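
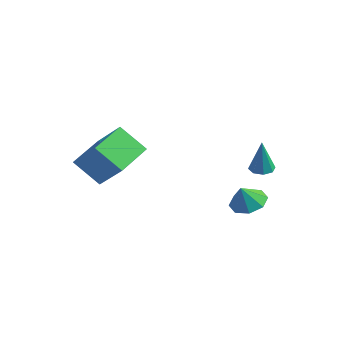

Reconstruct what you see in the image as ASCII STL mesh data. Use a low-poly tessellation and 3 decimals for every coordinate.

solid 
facet normal 0.106 0.374 -0.921
outer loop
vertex 3.775 -0.552 0.316
vertex 3.205 0.065 0.501
vertex 4.059 -0.014 0.567
endloop
endfacet
facet normal 0.648 -0.575 0.500
outer loop
vertex 3.775 -0.552 0.316
vertex 4.059 -0.014 0.567
vertex 3.095 -0.325 1.459
endloop
endfacet
facet normal 0.106 0.374 -0.922
outer loop
vertex 4.059 -0.014 0.567
vertex 3.205 0.065 0.501
vertex 3.843 0.57 0.779
endloop
endfacet
facet normal 0.681 -0.014 0.732
outer loop
vertex 4.059 -0.014 0.567
vertex 3.843 0.57 0.779
vertex 3.095 -0.325 1.459
endloop
endfacet
facet normal 0.105 0.375 -0.921
outer loop
vertex 3.843 0.57 0.779
vertex 3.205 0.065 0.501
vertex 3.253 0.858 0.829
endloop
endfacet
facet normal 0.279 0.422 0.863
outer loop
vertex 3.843 0.57 0.779
vertex 3.253 0.858 0.829
vertex 3.095 -0.325 1.459
endloop
endfacet
facet normal 0.106 0.375 -0.921
outer loop
vertex 3.253 0.858 0.829
vertex 3.205 0.065 0.501
vertex 2.635 0.681 0.686
endloop
endfacet
facet normal -0.326 0.478 0.816
outer loop
vertex 3.253 0.858 0.829
vertex 2.635 0.681 0.686
vertex 3.095 -0.325 1.459
endloop
endfacet
facet normal 0.105 0.374 -0.921
outer loop
vertex 2.635 0.681 0.686
vertex 3.205 0.065 0.501
vertex 2.351 0.143 0.435
endloop
endfacet
facet normal -0.776 0.121 0.619
outer loop
vertex 2.635 0.681 0.686
vertex 2.351 0.143 0.435
vertex 3.095 -0.325 1.459
endloop
endfacet
facet normal 0.105 0.375 -0.921
outer loop
vertex 2.351 0.143 0.435
vertex 3.205 0.065 0.501
vertex 2.567 -0.441 0.222
endloop
endfacet
facet normal -0.810 -0.441 0.387
outer loop
vertex 2.351 0.143 0.435
vertex 2.567 -0.441 0.222
vertex 3.095 -0.325 1.459
endloop
endfacet
facet normal 0.106 0.374 -0.921
outer loop
vertex 2.567 -0.441 0.222
vertex 3.205 0.065 0.501
vertex 3.157 -0.729 0.173
endloop
endfacet
facet normal -0.407 -0.877 0.256
outer loop
vertex 2.567 -0.441 0.222
vertex 3.157 -0.729 0.173
vertex 3.095 -0.325 1.459
endloop
endfacet
facet normal 0.106 0.374 -0.921
outer loop
vertex 3.157 -0.729 0.173
vertex 3.205 0.065 0.501
vertex 3.775 -0.552 0.316
endloop
endfacet
facet normal 0.197 -0.933 0.302
outer loop
vertex 3.157 -0.729 0.173
vertex 3.775 -0.552 0.316
vertex 3.095 -0.325 1.459
endloop
endfacet
facet normal -0.707 -0.249 0.662
outer loop
vertex -1.269 -4.421 3.96
vertex -1.575 -2.61 4.314
vertex -2.624 -4.37 2.531
endloop
endfacet
facet normal 0.163 -0.968 -0.189
outer loop
vertex -1.485 -3.97 1.466
vertex -1.269 -4.421 3.96
vertex -2.624 -4.37 2.531
endloop
endfacet
facet normal -0.707 -0.249 0.662
outer loop
vertex -2.624 -4.37 2.531
vertex -1.575 -2.61 4.314
vertex -2.93 -2.56 2.885
endloop
endfacet
facet normal -0.688 0.026 -0.726
outer loop
vertex -2.93 -2.56 2.885
vertex -1.485 -3.97 1.466
vertex -2.624 -4.37 2.531
endloop
endfacet
facet normal 0.688 -0.026 0.726
outer loop
vertex -1.269 -4.421 3.96
vertex -0.436 -2.21 3.249
vertex -1.575 -2.61 4.314
endloop
endfacet
facet normal 0.164 -0.968 -0.189
outer loop
vertex -0.13 -4.02 2.895
vertex -1.269 -4.421 3.96
vertex -1.485 -3.97 1.466
endloop
endfacet
facet normal 0.688 -0.026 0.726
outer loop
vertex -0.13 -4.02 2.895
vertex -0.436 -2.21 3.249
vertex -1.269 -4.421 3.96
endloop
endfacet
facet normal -0.163 0.968 0.189
outer loop
vertex -1.575 -2.61 4.314
vertex -0.436 -2.21 3.249
vertex -2.93 -2.56 2.885
endloop
endfacet
facet normal -0.688 0.026 -0.726
outer loop
vertex -1.791 -2.159 1.82
vertex -1.485 -3.97 1.466
vertex -2.93 -2.56 2.885
endloop
endfacet
facet normal -0.164 0.968 0.190
outer loop
vertex -2.93 -2.56 2.885
vertex -0.436 -2.21 3.249
vertex -1.791 -2.159 1.82
endloop
endfacet
facet normal 0.707 0.249 -0.662
outer loop
vertex -1.791 -2.159 1.82
vertex -0.13 -4.02 2.895
vertex -1.485 -3.97 1.466
endloop
endfacet
facet normal 0.707 0.249 -0.662
outer loop
vertex -0.436 -2.21 3.249
vertex -0.13 -4.02 2.895
vertex -1.791 -2.159 1.82
endloop
endfacet
facet normal -0.051 0.080 -0.996
outer loop
vertex 3.64 1.259 2.222
vertex 3.248 0.847 2.209
vertex 3.234 1.414 2.255
endloop
endfacet
facet normal 0.358 0.863 0.357
outer loop
vertex 3.64 1.259 2.222
vertex 3.234 1.414 2.255
vertex 3.332 0.713 3.851
endloop
endfacet
facet normal -0.053 0.079 -0.995
outer loop
vertex 3.234 1.414 2.255
vertex 3.248 0.847 2.209
vertex 2.836 1.237 2.262
endloop
endfacet
facet normal -0.368 0.843 0.393
outer loop
vertex 3.234 1.414 2.255
vertex 2.836 1.237 2.262
vertex 3.332 0.713 3.851
endloop
endfacet
facet normal -0.051 0.081 -0.995
outer loop
vertex 2.836 1.237 2.262
vertex 3.248 0.847 2.209
vertex 2.678 0.831 2.237
endloop
endfacet
facet normal -0.871 0.316 0.376
outer loop
vertex 2.836 1.237 2.262
vertex 2.678 0.831 2.237
vertex 3.332 0.713 3.851
endloop
endfacet
facet normal -0.051 0.080 -0.995
outer loop
vertex 2.678 0.831 2.237
vertex 3.248 0.847 2.209
vertex 2.855 0.434 2.196
endloop
endfacet
facet normal -0.854 -0.413 0.316
outer loop
vertex 2.678 0.831 2.237
vertex 2.855 0.434 2.196
vertex 3.332 0.713 3.851
endloop
endfacet
facet normal -0.052 0.081 -0.995
outer loop
vertex 2.855 0.434 2.196
vertex 3.248 0.847 2.209
vertex 3.261 0.279 2.162
endloop
endfacet
facet normal -0.327 -0.912 0.248
outer loop
vertex 2.855 0.434 2.196
vertex 3.261 0.279 2.162
vertex 3.332 0.713 3.851
endloop
endfacet
facet normal -0.051 0.081 -0.995
outer loop
vertex 3.261 0.279 2.162
vertex 3.248 0.847 2.209
vertex 3.659 0.456 2.156
endloop
endfacet
facet normal 0.400 -0.892 0.212
outer loop
vertex 3.261 0.279 2.162
vertex 3.659 0.456 2.156
vertex 3.332 0.713 3.851
endloop
endfacet
facet normal -0.051 0.081 -0.995
outer loop
vertex 3.659 0.456 2.156
vertex 3.248 0.847 2.209
vertex 3.817 0.862 2.181
endloop
endfacet
facet normal 0.902 -0.365 0.229
outer loop
vertex 3.659 0.456 2.156
vertex 3.817 0.862 2.181
vertex 3.332 0.713 3.851
endloop
endfacet
facet normal -0.051 0.080 -0.995
outer loop
vertex 3.817 0.862 2.181
vertex 3.248 0.847 2.209
vertex 3.64 1.259 2.222
endloop
endfacet
facet normal 0.885 0.365 0.290
outer loop
vertex 3.817 0.862 2.181
vertex 3.64 1.259 2.222
vertex 3.332 0.713 3.851
endloop
endfacet

endsolid


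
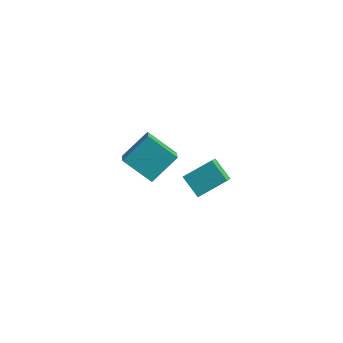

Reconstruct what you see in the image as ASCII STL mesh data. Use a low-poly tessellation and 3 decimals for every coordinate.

solid 
facet normal -0.815 0.198 0.545
outer loop
vertex 0.802 -0.315 1.46
vertex 1.62 0.766 2.291
vertex 0.562 0.321 0.87
endloop
endfacet
facet normal -0.515 -0.679 -0.523
outer loop
vertex 1.58 0.074 0.189
vertex 0.802 -0.315 1.46
vertex 0.562 0.321 0.87
endloop
endfacet
facet normal -0.815 0.197 0.545
outer loop
vertex 0.562 0.321 0.87
vertex 1.62 0.766 2.291
vertex 1.379 1.402 1.701
endloop
endfacet
facet normal -0.267 0.706 -0.656
outer loop
vertex 1.379 1.402 1.701
vertex 1.58 0.074 0.189
vertex 0.562 0.321 0.87
endloop
endfacet
facet normal 0.267 -0.706 0.656
outer loop
vertex 0.802 -0.315 1.46
vertex 2.638 0.519 1.61
vertex 1.62 0.766 2.291
endloop
endfacet
facet normal -0.514 -0.680 -0.523
outer loop
vertex 1.821 -0.562 0.779
vertex 0.802 -0.315 1.46
vertex 1.58 0.074 0.189
endloop
endfacet
facet normal 0.267 -0.706 0.656
outer loop
vertex 1.821 -0.562 0.779
vertex 2.638 0.519 1.61
vertex 0.802 -0.315 1.46
endloop
endfacet
facet normal 0.515 0.680 0.523
outer loop
vertex 1.62 0.766 2.291
vertex 2.638 0.519 1.61
vertex 1.379 1.402 1.701
endloop
endfacet
facet normal -0.267 0.706 -0.656
outer loop
vertex 2.398 1.155 1.02
vertex 1.58 0.074 0.189
vertex 1.379 1.402 1.701
endloop
endfacet
facet normal 0.514 0.679 0.523
outer loop
vertex 1.379 1.402 1.701
vertex 2.638 0.519 1.61
vertex 2.398 1.155 1.02
endloop
endfacet
facet normal 0.815 -0.197 -0.545
outer loop
vertex 2.398 1.155 1.02
vertex 1.821 -0.562 0.779
vertex 1.58 0.074 0.189
endloop
endfacet
facet normal 0.815 -0.198 -0.545
outer loop
vertex 2.638 0.519 1.61
vertex 1.821 -0.562 0.779
vertex 2.398 1.155 1.02
endloop
endfacet
facet normal -0.535 0.667 -0.519
outer loop
vertex -5.244 3.01 -3.817
vertex -4.692 4.368 -2.639
vertex -3.731 3.359 -4.928
endloop
endfacet
facet normal -0.293 -0.722 -0.626
outer loop
vertex -3.228 2.732 -4.441
vertex -5.244 3.01 -3.817
vertex -3.731 3.359 -4.928
endloop
endfacet
facet normal -0.535 0.667 -0.519
outer loop
vertex -3.731 3.359 -4.928
vertex -4.692 4.368 -2.639
vertex -3.179 4.717 -3.751
endloop
endfacet
facet normal 0.792 0.183 -0.582
outer loop
vertex -3.179 4.717 -3.751
vertex -3.228 2.732 -4.441
vertex -3.731 3.359 -4.928
endloop
endfacet
facet normal -0.792 -0.183 0.582
outer loop
vertex -5.244 3.01 -3.817
vertex -4.189 3.741 -2.152
vertex -4.692 4.368 -2.639
endloop
endfacet
facet normal -0.293 -0.723 -0.626
outer loop
vertex -4.741 2.383 -3.329
vertex -5.244 3.01 -3.817
vertex -3.228 2.732 -4.441
endloop
endfacet
facet normal -0.792 -0.183 0.582
outer loop
vertex -4.741 2.383 -3.329
vertex -4.189 3.741 -2.152
vertex -5.244 3.01 -3.817
endloop
endfacet
facet normal 0.294 0.722 0.626
outer loop
vertex -4.692 4.368 -2.639
vertex -4.189 3.741 -2.152
vertex -3.179 4.717 -3.751
endloop
endfacet
facet normal 0.792 0.183 -0.582
outer loop
vertex -2.676 4.09 -3.263
vertex -3.228 2.732 -4.441
vertex -3.179 4.717 -3.751
endloop
endfacet
facet normal 0.293 0.722 0.626
outer loop
vertex -3.179 4.717 -3.751
vertex -4.189 3.741 -2.152
vertex -2.676 4.09 -3.263
endloop
endfacet
facet normal 0.535 -0.667 0.518
outer loop
vertex -2.676 4.09 -3.263
vertex -4.741 2.383 -3.329
vertex -3.228 2.732 -4.441
endloop
endfacet
facet normal 0.535 -0.667 0.519
outer loop
vertex -4.189 3.741 -2.152
vertex -4.741 2.383 -3.329
vertex -2.676 4.09 -3.263
endloop
endfacet

endsolid


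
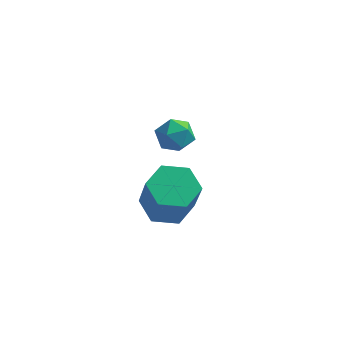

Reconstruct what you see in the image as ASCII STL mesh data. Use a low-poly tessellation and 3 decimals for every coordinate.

solid 
facet normal 0.354 0.349 0.868
outer loop
vertex 3.208 1.638 -0.716
vertex 2.645 1.173 -0.299
vertex 3.402 0.855 -0.48
endloop
endfacet
facet normal 0.868 0.328 0.373
outer loop
vertex 3.208 1.638 -0.716
vertex 3.402 0.855 -0.48
vertex 3.625 1.132 -1.242
endloop
endfacet
facet normal 0.660 0.730 -0.179
outer loop
vertex 3.208 1.638 -0.716
vertex 3.625 1.132 -1.242
vertex 3.005 1.621 -1.532
endloop
endfacet
facet normal 0.017 1.000 -0.025
outer loop
vertex 3.208 1.638 -0.716
vertex 3.005 1.621 -1.532
vertex 2.4 1.646 -0.949
endloop
endfacet
facet normal -0.172 0.765 0.621
outer loop
vertex 3.208 1.638 -0.716
vertex 2.4 1.646 -0.949
vertex 2.645 1.173 -0.299
endloop
endfacet
facet normal 0.927 -0.346 0.145
outer loop
vertex 3.625 1.132 -1.242
vertex 3.402 0.855 -0.48
vertex 3.32 0.354 -1.151
endloop
endfacet
facet normal 0.095 -0.312 0.945
outer loop
vertex 3.402 0.855 -0.48
vertex 2.645 1.173 -0.299
vertex 2.715 0.379 -0.568
endloop
endfacet
facet normal -0.756 0.360 0.547
outer loop
vertex 2.645 1.173 -0.299
vertex 2.4 1.646 -0.949
vertex 2.095 0.868 -0.858
endloop
endfacet
facet normal -0.450 0.741 -0.498
outer loop
vertex 2.4 1.646 -0.949
vertex 3.005 1.621 -1.532
vertex 2.318 1.145 -1.62
endloop
endfacet
facet normal 0.590 0.305 -0.747
outer loop
vertex 3.005 1.621 -1.532
vertex 3.625 1.132 -1.242
vertex 3.075 0.827 -1.801
endloop
endfacet
facet normal -0.017 -1.000 0.025
outer loop
vertex 2.512 0.362 -1.384
vertex 3.32 0.354 -1.151
vertex 2.715 0.379 -0.568
endloop
endfacet
facet normal -0.660 -0.730 0.179
outer loop
vertex 2.512 0.362 -1.384
vertex 2.715 0.379 -0.568
vertex 2.095 0.868 -0.858
endloop
endfacet
facet normal -0.868 -0.328 -0.373
outer loop
vertex 2.512 0.362 -1.384
vertex 2.095 0.868 -0.858
vertex 2.318 1.145 -1.62
endloop
endfacet
facet normal -0.354 -0.349 -0.868
outer loop
vertex 2.512 0.362 -1.384
vertex 2.318 1.145 -1.62
vertex 3.075 0.827 -1.801
endloop
endfacet
facet normal 0.172 -0.765 -0.621
outer loop
vertex 2.512 0.362 -1.384
vertex 3.075 0.827 -1.801
vertex 3.32 0.354 -1.151
endloop
endfacet
facet normal 0.450 -0.741 0.498
outer loop
vertex 2.715 0.379 -0.568
vertex 3.32 0.354 -1.151
vertex 3.402 0.855 -0.48
endloop
endfacet
facet normal -0.590 -0.305 0.747
outer loop
vertex 2.095 0.868 -0.858
vertex 2.715 0.379 -0.568
vertex 2.645 1.173 -0.299
endloop
endfacet
facet normal -0.927 0.346 -0.145
outer loop
vertex 2.318 1.145 -1.62
vertex 2.095 0.868 -0.858
vertex 2.4 1.646 -0.949
endloop
endfacet
facet normal -0.095 0.312 -0.945
outer loop
vertex 3.075 0.827 -1.801
vertex 2.318 1.145 -1.62
vertex 3.005 1.621 -1.532
endloop
endfacet
facet normal 0.756 -0.360 -0.547
outer loop
vertex 3.32 0.354 -1.151
vertex 3.075 0.827 -1.801
vertex 3.625 1.132 -1.242
endloop
endfacet
facet normal -0.243 0.383 -0.891
outer loop
vertex 4.281 -3.405 -2.073
vertex 3.634 -2.772 -1.625
vertex 4.594 -2.494 -1.767
endloop
endfacet
facet normal 0.919 -0.203 -0.337
outer loop
vertex 4.281 -3.405 -2.073
vertex 4.594 -2.494 -1.767
vertex 4.774 -4.181 -0.262
endloop
endfacet
facet normal 0.919 -0.203 -0.337
outer loop
vertex 4.774 -4.181 -0.262
vertex 4.594 -2.494 -1.767
vertex 5.087 -3.27 0.043
endloop
endfacet
facet normal 0.242 -0.382 0.892
outer loop
vertex 4.774 -4.181 -0.262
vertex 5.087 -3.27 0.043
vertex 4.126 -3.548 0.185
endloop
endfacet
facet normal -0.243 0.382 -0.892
outer loop
vertex 4.594 -2.494 -1.767
vertex 3.634 -2.772 -1.625
vertex 3.947 -1.862 -1.32
endloop
endfacet
facet normal 0.728 0.679 0.093
outer loop
vertex 4.594 -2.494 -1.767
vertex 3.947 -1.862 -1.32
vertex 5.087 -3.27 0.043
endloop
endfacet
facet normal 0.728 0.680 0.094
outer loop
vertex 5.087 -3.27 0.043
vertex 3.947 -1.862 -1.32
vertex 4.439 -2.638 0.49
endloop
endfacet
facet normal 0.242 -0.382 0.892
outer loop
vertex 5.087 -3.27 0.043
vertex 4.439 -2.638 0.49
vertex 4.126 -3.548 0.185
endloop
endfacet
facet normal -0.242 0.382 -0.892
outer loop
vertex 3.947 -1.862 -1.32
vertex 3.634 -2.772 -1.625
vertex 2.986 -2.139 -1.178
endloop
endfacet
facet normal -0.191 0.882 0.430
outer loop
vertex 3.947 -1.862 -1.32
vertex 2.986 -2.139 -1.178
vertex 4.439 -2.638 0.49
endloop
endfacet
facet normal -0.191 0.882 0.430
outer loop
vertex 4.439 -2.638 0.49
vertex 2.986 -2.139 -1.178
vertex 3.479 -2.915 0.633
endloop
endfacet
facet normal 0.243 -0.382 0.891
outer loop
vertex 4.439 -2.638 0.49
vertex 3.479 -2.915 0.633
vertex 4.126 -3.548 0.185
endloop
endfacet
facet normal -0.242 0.382 -0.892
outer loop
vertex 2.986 -2.139 -1.178
vertex 3.634 -2.772 -1.625
vertex 2.673 -3.05 -1.483
endloop
endfacet
facet normal -0.919 0.203 0.337
outer loop
vertex 2.986 -2.139 -1.178
vertex 2.673 -3.05 -1.483
vertex 3.479 -2.915 0.633
endloop
endfacet
facet normal -0.919 0.203 0.337
outer loop
vertex 3.479 -2.915 0.633
vertex 2.673 -3.05 -1.483
vertex 3.166 -3.826 0.327
endloop
endfacet
facet normal 0.243 -0.383 0.891
outer loop
vertex 3.479 -2.915 0.633
vertex 3.166 -3.826 0.327
vertex 4.126 -3.548 0.185
endloop
endfacet
facet normal -0.242 0.382 -0.892
outer loop
vertex 2.673 -3.05 -1.483
vertex 3.634 -2.772 -1.625
vertex 3.321 -3.682 -1.93
endloop
endfacet
facet normal -0.727 -0.680 -0.093
outer loop
vertex 2.673 -3.05 -1.483
vertex 3.321 -3.682 -1.93
vertex 3.166 -3.826 0.327
endloop
endfacet
facet normal -0.728 -0.679 -0.093
outer loop
vertex 3.166 -3.826 0.327
vertex 3.321 -3.682 -1.93
vertex 3.813 -4.458 -0.12
endloop
endfacet
facet normal 0.243 -0.382 0.892
outer loop
vertex 3.166 -3.826 0.327
vertex 3.813 -4.458 -0.12
vertex 4.126 -3.548 0.185
endloop
endfacet
facet normal -0.243 0.382 -0.891
outer loop
vertex 3.321 -3.682 -1.93
vertex 3.634 -2.772 -1.625
vertex 4.281 -3.405 -2.073
endloop
endfacet
facet normal 0.191 -0.882 -0.430
outer loop
vertex 3.321 -3.682 -1.93
vertex 4.281 -3.405 -2.073
vertex 3.813 -4.458 -0.12
endloop
endfacet
facet normal 0.191 -0.882 -0.430
outer loop
vertex 3.813 -4.458 -0.12
vertex 4.281 -3.405 -2.073
vertex 4.774 -4.181 -0.262
endloop
endfacet
facet normal 0.242 -0.382 0.892
outer loop
vertex 3.813 -4.458 -0.12
vertex 4.774 -4.181 -0.262
vertex 4.126 -3.548 0.185
endloop
endfacet

endsolid


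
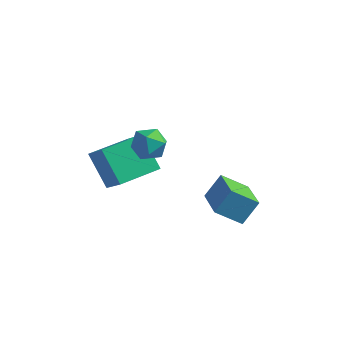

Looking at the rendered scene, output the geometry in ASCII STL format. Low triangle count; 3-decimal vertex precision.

solid 
facet normal -0.640 0.725 -0.254
outer loop
vertex -1.028 1.03 -4.331
vertex -0.605 1.796 -3.213
vertex 0.061 1.689 -5.196
endloop
endfacet
facet normal -0.298 -0.540 -0.787
outer loop
vertex 1.445 0.124 -4.647
vertex -1.028 1.03 -4.331
vertex 0.061 1.689 -5.196
endloop
endfacet
facet normal -0.641 0.725 -0.254
outer loop
vertex 0.061 1.689 -5.196
vertex -0.605 1.796 -3.213
vertex 0.485 2.456 -4.078
endloop
endfacet
facet normal 0.707 0.428 -0.562
outer loop
vertex 0.485 2.456 -4.078
vertex 1.445 0.124 -4.647
vertex 0.061 1.689 -5.196
endloop
endfacet
facet normal -0.708 -0.429 0.562
outer loop
vertex -1.028 1.03 -4.331
vertex 0.779 0.231 -2.664
vertex -0.605 1.796 -3.213
endloop
endfacet
facet normal -0.298 -0.539 -0.787
outer loop
vertex 0.355 -0.536 -3.782
vertex -1.028 1.03 -4.331
vertex 1.445 0.124 -4.647
endloop
endfacet
facet normal -0.708 -0.428 0.562
outer loop
vertex 0.355 -0.536 -3.782
vertex 0.779 0.231 -2.664
vertex -1.028 1.03 -4.331
endloop
endfacet
facet normal 0.298 0.540 0.787
outer loop
vertex -0.605 1.796 -3.213
vertex 0.779 0.231 -2.664
vertex 0.485 2.456 -4.078
endloop
endfacet
facet normal 0.708 0.428 -0.561
outer loop
vertex 1.868 0.89 -3.529
vertex 1.445 0.124 -4.647
vertex 0.485 2.456 -4.078
endloop
endfacet
facet normal 0.299 0.540 0.787
outer loop
vertex 0.485 2.456 -4.078
vertex 0.779 0.231 -2.664
vertex 1.868 0.89 -3.529
endloop
endfacet
facet normal 0.641 -0.725 0.254
outer loop
vertex 1.868 0.89 -3.529
vertex 0.355 -0.536 -3.782
vertex 1.445 0.124 -4.647
endloop
endfacet
facet normal 0.640 -0.725 0.254
outer loop
vertex 0.779 0.231 -2.664
vertex 0.355 -0.536 -3.782
vertex 1.868 0.89 -3.529
endloop
endfacet
facet normal -0.621 0.252 0.742
outer loop
vertex -3.988 -2.989 0.504
vertex -3.046 -1.131 0.661
vertex -5.149 -2.3 -0.702
endloop
endfacet
facet normal -0.450 -0.890 -0.075
outer loop
vertex -3.894 -2.809 -2.201
vertex -3.988 -2.989 0.504
vertex -5.149 -2.3 -0.702
endloop
endfacet
facet normal -0.621 0.252 0.742
outer loop
vertex -5.149 -2.3 -0.702
vertex -3.046 -1.131 0.661
vertex -4.206 -0.441 -0.545
endloop
endfacet
facet normal -0.641 0.381 -0.666
outer loop
vertex -4.206 -0.441 -0.545
vertex -3.894 -2.809 -2.201
vertex -5.149 -2.3 -0.702
endloop
endfacet
facet normal 0.641 -0.381 0.666
outer loop
vertex -3.988 -2.989 0.504
vertex -1.791 -1.64 -0.838
vertex -3.046 -1.131 0.661
endloop
endfacet
facet normal -0.451 -0.889 -0.075
outer loop
vertex -2.734 -3.499 -0.995
vertex -3.988 -2.989 0.504
vertex -3.894 -2.809 -2.201
endloop
endfacet
facet normal 0.641 -0.381 0.666
outer loop
vertex -2.734 -3.499 -0.995
vertex -1.791 -1.64 -0.838
vertex -3.988 -2.989 0.504
endloop
endfacet
facet normal 0.451 0.889 0.075
outer loop
vertex -3.046 -1.131 0.661
vertex -1.791 -1.64 -0.838
vertex -4.206 -0.441 -0.545
endloop
endfacet
facet normal -0.641 0.381 -0.666
outer loop
vertex -2.952 -0.951 -2.044
vertex -3.894 -2.809 -2.201
vertex -4.206 -0.441 -0.545
endloop
endfacet
facet normal 0.451 0.890 0.074
outer loop
vertex -4.206 -0.441 -0.545
vertex -1.791 -1.64 -0.838
vertex -2.952 -0.951 -2.044
endloop
endfacet
facet normal 0.621 -0.252 -0.742
outer loop
vertex -2.952 -0.951 -2.044
vertex -2.734 -3.499 -0.995
vertex -3.894 -2.809 -2.201
endloop
endfacet
facet normal 0.621 -0.252 -0.742
outer loop
vertex -1.791 -1.64 -0.838
vertex -2.734 -3.499 -0.995
vertex -2.952 -0.951 -2.044
endloop
endfacet
facet normal -0.483 0.629 0.610
outer loop
vertex -2.215 -1.917 1.56
vertex -2.43 -2.623 2.118
vertex -1.646 -2.15 2.251
endloop
endfacet
facet normal 0.057 0.959 0.277
outer loop
vertex -2.215 -1.917 1.56
vertex -1.646 -2.15 2.251
vertex -1.301 -1.931 1.421
endloop
endfacet
facet normal -0.051 0.903 -0.426
outer loop
vertex -2.215 -1.917 1.56
vertex -1.301 -1.931 1.421
vertex -1.872 -2.268 0.775
endloop
endfacet
facet normal -0.656 0.539 -0.528
outer loop
vertex -2.215 -1.917 1.56
vertex -1.872 -2.268 0.775
vertex -2.57 -2.695 1.207
endloop
endfacet
facet normal -0.922 0.370 0.113
outer loop
vertex -2.215 -1.917 1.56
vertex -2.57 -2.695 1.207
vertex -2.43 -2.623 2.118
endloop
endfacet
facet normal 0.660 0.612 0.436
outer loop
vertex -1.301 -1.931 1.421
vertex -1.646 -2.15 2.251
vertex -0.95 -2.645 1.893
endloop
endfacet
facet normal -0.213 0.079 0.974
outer loop
vertex -1.646 -2.15 2.251
vertex -2.43 -2.623 2.118
vertex -1.648 -3.072 2.325
endloop
endfacet
facet normal -0.924 -0.343 0.169
outer loop
vertex -2.43 -2.623 2.118
vertex -2.57 -2.695 1.207
vertex -2.219 -3.409 1.679
endloop
endfacet
facet normal -0.494 -0.068 -0.867
outer loop
vertex -2.57 -2.695 1.207
vertex -1.872 -2.268 0.775
vertex -1.874 -3.19 0.849
endloop
endfacet
facet normal 0.485 0.522 -0.701
outer loop
vertex -1.872 -2.268 0.775
vertex -1.301 -1.931 1.421
vertex -1.09 -2.717 0.982
endloop
endfacet
facet normal 0.656 -0.539 0.528
outer loop
vertex -1.305 -3.423 1.54
vertex -0.95 -2.645 1.893
vertex -1.648 -3.072 2.325
endloop
endfacet
facet normal 0.051 -0.903 0.426
outer loop
vertex -1.305 -3.423 1.54
vertex -1.648 -3.072 2.325
vertex -2.219 -3.409 1.679
endloop
endfacet
facet normal -0.057 -0.959 -0.277
outer loop
vertex -1.305 -3.423 1.54
vertex -2.219 -3.409 1.679
vertex -1.874 -3.19 0.849
endloop
endfacet
facet normal 0.483 -0.629 -0.610
outer loop
vertex -1.305 -3.423 1.54
vertex -1.874 -3.19 0.849
vertex -1.09 -2.717 0.982
endloop
endfacet
facet normal 0.922 -0.370 -0.113
outer loop
vertex -1.305 -3.423 1.54
vertex -1.09 -2.717 0.982
vertex -0.95 -2.645 1.893
endloop
endfacet
facet normal 0.494 0.068 0.867
outer loop
vertex -1.648 -3.072 2.325
vertex -0.95 -2.645 1.893
vertex -1.646 -2.15 2.251
endloop
endfacet
facet normal -0.485 -0.522 0.701
outer loop
vertex -2.219 -3.409 1.679
vertex -1.648 -3.072 2.325
vertex -2.43 -2.623 2.118
endloop
endfacet
facet normal -0.660 -0.612 -0.436
outer loop
vertex -1.874 -3.19 0.849
vertex -2.219 -3.409 1.679
vertex -2.57 -2.695 1.207
endloop
endfacet
facet normal 0.213 -0.079 -0.974
outer loop
vertex -1.09 -2.717 0.982
vertex -1.874 -3.19 0.849
vertex -1.872 -2.268 0.775
endloop
endfacet
facet normal 0.924 0.343 -0.169
outer loop
vertex -0.95 -2.645 1.893
vertex -1.09 -2.717 0.982
vertex -1.301 -1.931 1.421
endloop
endfacet

endsolid


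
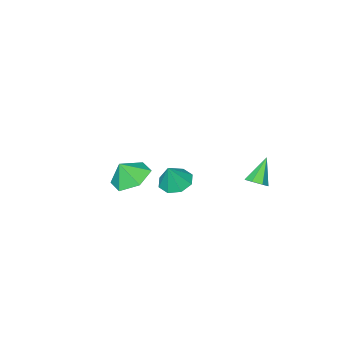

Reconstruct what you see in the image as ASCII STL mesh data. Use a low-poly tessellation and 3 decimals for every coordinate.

solid 
facet normal -0.413 -0.077 -0.908
outer loop
vertex 2.383 2.842 1.073
vertex 1.71 3.173 1.351
vertex 2.384 3.452 1.021
endloop
endfacet
facet normal 0.992 0.009 0.122
outer loop
vertex 2.383 2.842 1.073
vertex 2.384 3.452 1.021
vertex 2.21 3.267 2.449
endloop
endfacet
facet normal -0.412 -0.078 -0.908
outer loop
vertex 2.384 3.452 1.021
vertex 1.71 3.173 1.351
vertex 1.989 3.899 1.162
endloop
endfacet
facet normal 0.765 0.621 0.174
outer loop
vertex 2.384 3.452 1.021
vertex 1.989 3.899 1.162
vertex 2.21 3.267 2.449
endloop
endfacet
facet normal -0.413 -0.077 -0.907
outer loop
vertex 1.989 3.899 1.162
vertex 1.71 3.173 1.351
vertex 1.432 3.921 1.414
endloop
endfacet
facet normal 0.216 0.891 0.400
outer loop
vertex 1.989 3.899 1.162
vertex 1.432 3.921 1.414
vertex 2.21 3.267 2.449
endloop
endfacet
facet normal -0.413 -0.077 -0.908
outer loop
vertex 1.432 3.921 1.414
vertex 1.71 3.173 1.351
vertex 1.037 3.504 1.629
endloop
endfacet
facet normal -0.335 0.663 0.670
outer loop
vertex 1.432 3.921 1.414
vertex 1.037 3.504 1.629
vertex 2.21 3.267 2.449
endloop
endfacet
facet normal -0.413 -0.077 -0.907
outer loop
vertex 1.037 3.504 1.629
vertex 1.71 3.173 1.351
vertex 1.037 2.894 1.681
endloop
endfacet
facet normal -0.562 0.070 0.824
outer loop
vertex 1.037 3.504 1.629
vertex 1.037 2.894 1.681
vertex 2.21 3.267 2.449
endloop
endfacet
facet normal -0.413 -0.076 -0.907
outer loop
vertex 1.037 2.894 1.681
vertex 1.71 3.173 1.351
vertex 1.431 2.448 1.539
endloop
endfacet
facet normal -0.334 -0.541 0.772
outer loop
vertex 1.037 2.894 1.681
vertex 1.431 2.448 1.539
vertex 2.21 3.267 2.449
endloop
endfacet
facet normal -0.412 -0.077 -0.908
outer loop
vertex 1.431 2.448 1.539
vertex 1.71 3.173 1.351
vertex 1.989 2.426 1.288
endloop
endfacet
facet normal 0.214 -0.810 0.546
outer loop
vertex 1.431 2.448 1.539
vertex 1.989 2.426 1.288
vertex 2.21 3.267 2.449
endloop
endfacet
facet normal -0.413 -0.078 -0.907
outer loop
vertex 1.989 2.426 1.288
vertex 1.71 3.173 1.351
vertex 2.383 2.842 1.073
endloop
endfacet
facet normal 0.765 -0.582 0.276
outer loop
vertex 1.989 2.426 1.288
vertex 2.383 2.842 1.073
vertex 2.21 3.267 2.449
endloop
endfacet
facet normal -0.439 0.221 -0.871
outer loop
vertex 0.978 -1.741 -2.288
vertex 0.016 -2.057 -1.883
vertex 0.336 -1.02 -1.781
endloop
endfacet
facet normal 0.801 0.403 0.442
outer loop
vertex 0.978 -1.741 -2.288
vertex 0.336 -1.02 -1.781
vertex 0.504 -2.303 -0.917
endloop
endfacet
facet normal -0.439 0.221 -0.871
outer loop
vertex 0.336 -1.02 -1.781
vertex 0.016 -2.057 -1.883
vertex -0.626 -1.337 -1.376
endloop
endfacet
facet normal 0.155 0.566 0.810
outer loop
vertex 0.336 -1.02 -1.781
vertex -0.626 -1.337 -1.376
vertex 0.504 -2.303 -0.917
endloop
endfacet
facet normal -0.439 0.222 -0.871
outer loop
vertex -0.626 -1.337 -1.376
vertex 0.016 -2.057 -1.883
vertex -0.945 -2.374 -1.479
endloop
endfacet
facet normal -0.362 0.019 0.932
outer loop
vertex -0.626 -1.337 -1.376
vertex -0.945 -2.374 -1.479
vertex 0.504 -2.303 -0.917
endloop
endfacet
facet normal -0.439 0.222 -0.871
outer loop
vertex -0.945 -2.374 -1.479
vertex 0.016 -2.057 -1.883
vertex -0.303 -3.094 -1.986
endloop
endfacet
facet normal -0.232 -0.690 0.686
outer loop
vertex -0.945 -2.374 -1.479
vertex -0.303 -3.094 -1.986
vertex 0.504 -2.303 -0.917
endloop
endfacet
facet normal -0.439 0.222 -0.871
outer loop
vertex -0.303 -3.094 -1.986
vertex 0.016 -2.057 -1.883
vertex 0.658 -2.778 -2.39
endloop
endfacet
facet normal 0.414 -0.853 0.318
outer loop
vertex -0.303 -3.094 -1.986
vertex 0.658 -2.778 -2.39
vertex 0.504 -2.303 -0.917
endloop
endfacet
facet normal -0.439 0.221 -0.871
outer loop
vertex 0.658 -2.778 -2.39
vertex 0.016 -2.057 -1.883
vertex 0.978 -1.741 -2.288
endloop
endfacet
facet normal 0.931 -0.307 0.196
outer loop
vertex 0.658 -2.778 -2.39
vertex 0.978 -1.741 -2.288
vertex 0.504 -2.303 -0.917
endloop
endfacet
facet normal 0.595 0.201 -0.779
outer loop
vertex -1.909 3.619 0.065
vertex -2.321 3.939 -0.167
vertex -1.906 4.098 0.191
endloop
endfacet
facet normal 0.566 -0.213 0.797
outer loop
vertex -1.909 3.619 0.065
vertex -1.906 4.098 0.191
vertex -3.199 3.641 0.987
endloop
endfacet
facet normal 0.595 0.200 -0.778
outer loop
vertex -1.906 4.098 0.191
vertex -2.321 3.939 -0.167
vertex -2.215 4.456 0.047
endloop
endfacet
facet normal 0.283 0.558 0.780
outer loop
vertex -1.906 4.098 0.191
vertex -2.215 4.456 0.047
vertex -3.199 3.641 0.987
endloop
endfacet
facet normal 0.593 0.201 -0.780
outer loop
vertex -2.215 4.456 0.047
vertex -2.321 3.939 -0.167
vertex -2.604 4.425 -0.257
endloop
endfacet
facet normal -0.357 0.858 0.370
outer loop
vertex -2.215 4.456 0.047
vertex -2.604 4.425 -0.257
vertex -3.199 3.641 0.987
endloop
endfacet
facet normal 0.594 0.201 -0.779
outer loop
vertex -2.604 4.425 -0.257
vertex -2.321 3.939 -0.167
vertex -2.779 4.028 -0.493
endloop
endfacet
facet normal -0.877 0.463 -0.128
outer loop
vertex -2.604 4.425 -0.257
vertex -2.779 4.028 -0.493
vertex -3.199 3.641 0.987
endloop
endfacet
facet normal 0.594 0.200 -0.779
outer loop
vertex -2.779 4.028 -0.493
vertex -2.321 3.939 -0.167
vertex -2.609 3.563 -0.483
endloop
endfacet
facet normal -0.882 -0.330 -0.337
outer loop
vertex -2.779 4.028 -0.493
vertex -2.609 3.563 -0.483
vertex -3.199 3.641 0.987
endloop
endfacet
facet normal 0.594 0.200 -0.779
outer loop
vertex -2.609 3.563 -0.483
vertex -2.321 3.939 -0.167
vertex -2.222 3.381 -0.235
endloop
endfacet
facet normal -0.370 -0.923 -0.100
outer loop
vertex -2.609 3.563 -0.483
vertex -2.222 3.381 -0.235
vertex -3.199 3.641 0.987
endloop
endfacet
facet normal 0.594 0.200 -0.779
outer loop
vertex -2.222 3.381 -0.235
vertex -2.321 3.939 -0.167
vertex -1.909 3.619 0.065
endloop
endfacet
facet normal 0.275 -0.872 0.405
outer loop
vertex -2.222 3.381 -0.235
vertex -1.909 3.619 0.065
vertex -3.199 3.641 0.987
endloop
endfacet

endsolid


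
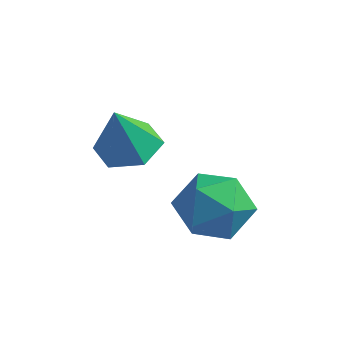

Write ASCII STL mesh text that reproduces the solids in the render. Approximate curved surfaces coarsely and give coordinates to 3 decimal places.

solid 
facet normal 0.071 0.298 -0.952
outer loop
vertex -2.712 -1.825 -0.376
vertex -3.351 -1.388 -0.287
vertex -2.648 -1.085 -0.14
endloop
endfacet
facet normal 0.858 -0.222 0.463
outer loop
vertex -2.712 -1.825 -0.376
vertex -2.648 -1.085 -0.14
vertex -3.449 -1.792 1.007
endloop
endfacet
facet normal 0.071 0.297 -0.952
outer loop
vertex -2.648 -1.085 -0.14
vertex -3.351 -1.388 -0.287
vertex -3.288 -0.647 -0.051
endloop
endfacet
facet normal 0.477 0.559 0.678
outer loop
vertex -2.648 -1.085 -0.14
vertex -3.288 -0.647 -0.051
vertex -3.449 -1.792 1.007
endloop
endfacet
facet normal 0.072 0.297 -0.952
outer loop
vertex -3.288 -0.647 -0.051
vertex -3.351 -1.388 -0.287
vertex -3.991 -0.95 -0.199
endloop
endfacet
facet normal -0.414 0.648 0.639
outer loop
vertex -3.288 -0.647 -0.051
vertex -3.991 -0.95 -0.199
vertex -3.449 -1.792 1.007
endloop
endfacet
facet normal 0.072 0.297 -0.952
outer loop
vertex -3.991 -0.95 -0.199
vertex -3.351 -1.388 -0.287
vertex -4.055 -1.691 -0.435
endloop
endfacet
facet normal -0.922 -0.043 0.385
outer loop
vertex -3.991 -0.95 -0.199
vertex -4.055 -1.691 -0.435
vertex -3.449 -1.792 1.007
endloop
endfacet
facet normal 0.072 0.299 -0.952
outer loop
vertex -4.055 -1.691 -0.435
vertex -3.351 -1.388 -0.287
vertex -3.415 -2.128 -0.524
endloop
endfacet
facet normal -0.540 -0.825 0.169
outer loop
vertex -4.055 -1.691 -0.435
vertex -3.415 -2.128 -0.524
vertex -3.449 -1.792 1.007
endloop
endfacet
facet normal 0.072 0.299 -0.952
outer loop
vertex -3.415 -2.128 -0.524
vertex -3.351 -1.388 -0.287
vertex -2.712 -1.825 -0.376
endloop
endfacet
facet normal 0.350 -0.913 0.208
outer loop
vertex -3.415 -2.128 -0.524
vertex -2.712 -1.825 -0.376
vertex -3.449 -1.792 1.007
endloop
endfacet
facet normal -0.974 0.215 0.074
outer loop
vertex -2.126 -0.649 -2.186
vertex -2.273 -1.478 -1.709
vertex -2.057 -0.67 -1.222
endloop
endfacet
facet normal -0.581 0.812 0.059
outer loop
vertex -2.126 -0.649 -2.186
vertex -2.057 -0.67 -1.222
vertex -1.412 -0.171 -1.742
endloop
endfacet
facet normal -0.204 0.812 -0.546
outer loop
vertex -2.126 -0.649 -2.186
vertex -1.412 -0.171 -1.742
vertex -1.23 -0.669 -2.551
endloop
endfacet
facet normal -0.364 0.216 -0.906
outer loop
vertex -2.126 -0.649 -2.186
vertex -1.23 -0.669 -2.551
vertex -1.762 -1.477 -2.53
endloop
endfacet
facet normal -0.839 -0.152 -0.522
outer loop
vertex -2.126 -0.649 -2.186
vertex -1.762 -1.477 -2.53
vertex -2.273 -1.478 -1.709
endloop
endfacet
facet normal -0.122 0.787 0.605
outer loop
vertex -1.412 -0.171 -1.742
vertex -2.057 -0.67 -1.222
vertex -1.118 -0.703 -0.99
endloop
endfacet
facet normal -0.757 -0.177 0.629
outer loop
vertex -2.057 -0.67 -1.222
vertex -2.273 -1.478 -1.709
vertex -1.65 -1.511 -0.969
endloop
endfacet
facet normal -0.538 -0.773 -0.336
outer loop
vertex -2.273 -1.478 -1.709
vertex -1.762 -1.477 -2.53
vertex -1.468 -2.009 -1.778
endloop
endfacet
facet normal 0.230 -0.176 -0.957
outer loop
vertex -1.762 -1.477 -2.53
vertex -1.23 -0.669 -2.551
vertex -0.823 -1.51 -2.298
endloop
endfacet
facet normal 0.488 0.788 -0.375
outer loop
vertex -1.23 -0.669 -2.551
vertex -1.412 -0.171 -1.742
vertex -0.607 -0.702 -1.811
endloop
endfacet
facet normal 0.364 -0.216 0.906
outer loop
vertex -0.754 -1.531 -1.334
vertex -1.118 -0.703 -0.99
vertex -1.65 -1.511 -0.969
endloop
endfacet
facet normal 0.204 -0.812 0.546
outer loop
vertex -0.754 -1.531 -1.334
vertex -1.65 -1.511 -0.969
vertex -1.468 -2.009 -1.778
endloop
endfacet
facet normal 0.581 -0.812 -0.059
outer loop
vertex -0.754 -1.531 -1.334
vertex -1.468 -2.009 -1.778
vertex -0.823 -1.51 -2.298
endloop
endfacet
facet normal 0.974 -0.215 -0.074
outer loop
vertex -0.754 -1.531 -1.334
vertex -0.823 -1.51 -2.298
vertex -0.607 -0.702 -1.811
endloop
endfacet
facet normal 0.839 0.152 0.522
outer loop
vertex -0.754 -1.531 -1.334
vertex -0.607 -0.702 -1.811
vertex -1.118 -0.703 -0.99
endloop
endfacet
facet normal -0.230 0.176 0.957
outer loop
vertex -1.65 -1.511 -0.969
vertex -1.118 -0.703 -0.99
vertex -2.057 -0.67 -1.222
endloop
endfacet
facet normal -0.488 -0.788 0.375
outer loop
vertex -1.468 -2.009 -1.778
vertex -1.65 -1.511 -0.969
vertex -2.273 -1.478 -1.709
endloop
endfacet
facet normal 0.122 -0.787 -0.605
outer loop
vertex -0.823 -1.51 -2.298
vertex -1.468 -2.009 -1.778
vertex -1.762 -1.477 -2.53
endloop
endfacet
facet normal 0.757 0.177 -0.629
outer loop
vertex -0.607 -0.702 -1.811
vertex -0.823 -1.51 -2.298
vertex -1.23 -0.669 -2.551
endloop
endfacet
facet normal 0.538 0.773 0.336
outer loop
vertex -1.118 -0.703 -0.99
vertex -0.607 -0.702 -1.811
vertex -1.412 -0.171 -1.742
endloop
endfacet

endsolid


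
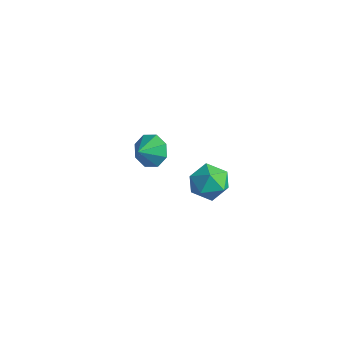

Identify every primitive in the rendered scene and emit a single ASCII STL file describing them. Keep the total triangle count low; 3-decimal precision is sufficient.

solid 
facet normal -0.162 0.831 -0.533
outer loop
vertex -2.301 -0.147 -2.75
vertex -2.895 -0.694 -3.422
vertex -3.076 -0.161 -2.536
endloop
endfacet
facet normal 0.267 -0.101 0.959
outer loop
vertex -2.301 -0.147 -2.75
vertex -3.076 -0.161 -2.536
vertex -2.705 -1.666 -2.798
endloop
endfacet
facet normal -0.162 0.831 -0.533
outer loop
vertex -3.076 -0.161 -2.536
vertex -2.895 -0.694 -3.422
vertex -3.744 -0.487 -2.841
endloop
endfacet
facet normal -0.306 -0.236 0.922
outer loop
vertex -3.076 -0.161 -2.536
vertex -3.744 -0.487 -2.841
vertex -2.705 -1.666 -2.798
endloop
endfacet
facet normal -0.162 0.831 -0.533
outer loop
vertex -3.744 -0.487 -2.841
vertex -2.895 -0.694 -3.422
vertex -3.915 -0.934 -3.486
endloop
endfacet
facet normal -0.639 -0.543 0.545
outer loop
vertex -3.744 -0.487 -2.841
vertex -3.915 -0.934 -3.486
vertex -2.705 -1.666 -2.798
endloop
endfacet
facet normal -0.162 0.830 -0.534
outer loop
vertex -3.915 -0.934 -3.486
vertex -2.895 -0.694 -3.422
vertex -3.488 -1.242 -4.094
endloop
endfacet
facet normal -0.537 -0.842 0.049
outer loop
vertex -3.915 -0.934 -3.486
vertex -3.488 -1.242 -4.094
vertex -2.705 -1.666 -2.798
endloop
endfacet
facet normal -0.163 0.830 -0.533
outer loop
vertex -3.488 -1.242 -4.094
vertex -2.895 -0.694 -3.422
vertex -2.714 -1.228 -4.308
endloop
endfacet
facet normal -0.059 -0.959 -0.278
outer loop
vertex -3.488 -1.242 -4.094
vertex -2.714 -1.228 -4.308
vertex -2.705 -1.666 -2.798
endloop
endfacet
facet normal -0.161 0.830 -0.533
outer loop
vertex -2.714 -1.228 -4.308
vertex -2.895 -0.694 -3.422
vertex -2.045 -0.902 -4.003
endloop
endfacet
facet normal 0.512 -0.824 -0.242
outer loop
vertex -2.714 -1.228 -4.308
vertex -2.045 -0.902 -4.003
vertex -2.705 -1.666 -2.798
endloop
endfacet
facet normal -0.162 0.830 -0.534
outer loop
vertex -2.045 -0.902 -4.003
vertex -2.895 -0.694 -3.422
vertex -1.875 -0.454 -3.358
endloop
endfacet
facet normal 0.846 -0.516 0.136
outer loop
vertex -2.045 -0.902 -4.003
vertex -1.875 -0.454 -3.358
vertex -2.705 -1.666 -2.798
endloop
endfacet
facet normal -0.162 0.831 -0.533
outer loop
vertex -1.875 -0.454 -3.358
vertex -2.895 -0.694 -3.422
vertex -2.301 -0.147 -2.75
endloop
endfacet
facet normal 0.744 -0.218 0.631
outer loop
vertex -1.875 -0.454 -3.358
vertex -2.301 -0.147 -2.75
vertex -2.705 -1.666 -2.798
endloop
endfacet
facet normal -0.771 -0.631 -0.087
outer loop
vertex 2.26 -2.053 -0.634
vertex 2.943 -2.825 -1.086
vertex 2.79 -2.792 0.028
endloop
endfacet
facet normal -0.860 -0.195 0.471
outer loop
vertex 2.26 -2.053 -0.634
vertex 2.79 -2.792 0.028
vertex 2.715 -1.713 0.337
endloop
endfacet
facet normal -0.848 0.477 0.230
outer loop
vertex 2.26 -2.053 -0.634
vertex 2.715 -1.713 0.337
vertex 2.821 -1.079 -0.586
endloop
endfacet
facet normal -0.751 0.456 -0.477
outer loop
vertex 2.26 -2.053 -0.634
vertex 2.821 -1.079 -0.586
vertex 2.962 -1.766 -1.466
endloop
endfacet
facet normal -0.704 -0.229 -0.673
outer loop
vertex 2.26 -2.053 -0.634
vertex 2.962 -1.766 -1.466
vertex 2.943 -2.825 -1.086
endloop
endfacet
facet normal -0.305 -0.282 0.910
outer loop
vertex 2.715 -1.713 0.337
vertex 2.79 -2.792 0.028
vertex 3.678 -2.274 0.486
endloop
endfacet
facet normal -0.159 -0.987 0.007
outer loop
vertex 2.79 -2.792 0.028
vertex 2.943 -2.825 -1.086
vertex 3.819 -2.961 -0.394
endloop
endfacet
facet normal -0.051 -0.337 -0.940
outer loop
vertex 2.943 -2.825 -1.086
vertex 2.962 -1.766 -1.466
vertex 3.925 -2.327 -1.317
endloop
endfacet
facet normal -0.129 0.772 -0.623
outer loop
vertex 2.962 -1.766 -1.466
vertex 2.821 -1.079 -0.586
vertex 3.85 -1.248 -1.008
endloop
endfacet
facet normal -0.286 0.805 0.520
outer loop
vertex 2.821 -1.079 -0.586
vertex 2.715 -1.713 0.337
vertex 3.697 -1.215 0.106
endloop
endfacet
facet normal 0.751 -0.456 0.477
outer loop
vertex 4.38 -1.987 -0.346
vertex 3.678 -2.274 0.486
vertex 3.819 -2.961 -0.394
endloop
endfacet
facet normal 0.848 -0.477 -0.230
outer loop
vertex 4.38 -1.987 -0.346
vertex 3.819 -2.961 -0.394
vertex 3.925 -2.327 -1.317
endloop
endfacet
facet normal 0.860 0.195 -0.471
outer loop
vertex 4.38 -1.987 -0.346
vertex 3.925 -2.327 -1.317
vertex 3.85 -1.248 -1.008
endloop
endfacet
facet normal 0.771 0.631 0.087
outer loop
vertex 4.38 -1.987 -0.346
vertex 3.85 -1.248 -1.008
vertex 3.697 -1.215 0.106
endloop
endfacet
facet normal 0.704 0.229 0.673
outer loop
vertex 4.38 -1.987 -0.346
vertex 3.697 -1.215 0.106
vertex 3.678 -2.274 0.486
endloop
endfacet
facet normal 0.129 -0.772 0.623
outer loop
vertex 3.819 -2.961 -0.394
vertex 3.678 -2.274 0.486
vertex 2.79 -2.792 0.028
endloop
endfacet
facet normal 0.286 -0.805 -0.520
outer loop
vertex 3.925 -2.327 -1.317
vertex 3.819 -2.961 -0.394
vertex 2.943 -2.825 -1.086
endloop
endfacet
facet normal 0.305 0.282 -0.910
outer loop
vertex 3.85 -1.248 -1.008
vertex 3.925 -2.327 -1.317
vertex 2.962 -1.766 -1.466
endloop
endfacet
facet normal 0.159 0.987 -0.007
outer loop
vertex 3.697 -1.215 0.106
vertex 3.85 -1.248 -1.008
vertex 2.821 -1.079 -0.586
endloop
endfacet
facet normal 0.051 0.337 0.940
outer loop
vertex 3.678 -2.274 0.486
vertex 3.697 -1.215 0.106
vertex 2.715 -1.713 0.337
endloop
endfacet

endsolid


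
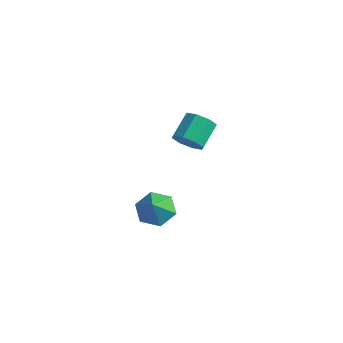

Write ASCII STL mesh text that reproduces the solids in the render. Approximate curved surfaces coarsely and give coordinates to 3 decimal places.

solid 
facet normal 0.172 -0.806 -0.566
outer loop
vertex -0.401 1.963 3.169
vertex -1.055 2.146 2.71
vertex -0.257 2.334 2.684
endloop
endfacet
facet normal 0.958 0.003 0.287
outer loop
vertex -0.401 1.963 3.169
vertex -0.257 2.334 2.684
vertex -0.651 3.131 3.99
endloop
endfacet
facet normal 0.958 0.003 0.287
outer loop
vertex -0.651 3.131 3.99
vertex -0.257 2.334 2.684
vertex -0.507 3.503 3.505
endloop
endfacet
facet normal -0.173 0.806 0.567
outer loop
vertex -0.651 3.131 3.99
vertex -0.507 3.503 3.505
vertex -1.305 3.314 3.53
endloop
endfacet
facet normal 0.172 -0.806 -0.566
outer loop
vertex -0.257 2.334 2.684
vertex -1.055 2.146 2.71
vertex -0.581 2.595 2.214
endloop
endfacet
facet normal 0.839 0.421 -0.344
outer loop
vertex -0.257 2.334 2.684
vertex -0.581 2.595 2.214
vertex -0.507 3.503 3.505
endloop
endfacet
facet normal 0.839 0.421 -0.344
outer loop
vertex -0.507 3.503 3.505
vertex -0.581 2.595 2.214
vertex -0.831 3.764 3.035
endloop
endfacet
facet normal -0.173 0.806 0.567
outer loop
vertex -0.507 3.503 3.505
vertex -0.831 3.764 3.035
vertex -1.305 3.314 3.53
endloop
endfacet
facet normal 0.172 -0.807 -0.566
outer loop
vertex -0.581 2.595 2.214
vertex -1.055 2.146 2.71
vertex -1.182 2.593 2.034
endloop
endfacet
facet normal 0.229 0.592 -0.773
outer loop
vertex -0.581 2.595 2.214
vertex -1.182 2.593 2.034
vertex -0.831 3.764 3.035
endloop
endfacet
facet normal 0.229 0.592 -0.773
outer loop
vertex -0.831 3.764 3.035
vertex -1.182 2.593 2.034
vertex -1.432 3.762 2.855
endloop
endfacet
facet normal -0.173 0.805 0.567
outer loop
vertex -0.831 3.764 3.035
vertex -1.432 3.762 2.855
vertex -1.305 3.314 3.53
endloop
endfacet
facet normal 0.172 -0.806 -0.566
outer loop
vertex -1.182 2.593 2.034
vertex -1.055 2.146 2.71
vertex -1.709 2.329 2.25
endloop
endfacet
facet normal -0.515 0.416 -0.749
outer loop
vertex -1.182 2.593 2.034
vertex -1.709 2.329 2.25
vertex -1.432 3.762 2.855
endloop
endfacet
facet normal -0.516 0.416 -0.749
outer loop
vertex -1.432 3.762 2.855
vertex -1.709 2.329 2.25
vertex -1.959 3.497 3.071
endloop
endfacet
facet normal -0.173 0.805 0.567
outer loop
vertex -1.432 3.762 2.855
vertex -1.959 3.497 3.071
vertex -1.305 3.314 3.53
endloop
endfacet
facet normal 0.173 -0.806 -0.567
outer loop
vertex -1.709 2.329 2.25
vertex -1.055 2.146 2.71
vertex -1.853 1.957 2.735
endloop
endfacet
facet normal -0.958 -0.003 -0.287
outer loop
vertex -1.709 2.329 2.25
vertex -1.853 1.957 2.735
vertex -1.959 3.497 3.071
endloop
endfacet
facet normal -0.958 -0.003 -0.287
outer loop
vertex -1.959 3.497 3.071
vertex -1.853 1.957 2.735
vertex -2.103 3.126 3.556
endloop
endfacet
facet normal -0.172 0.806 0.566
outer loop
vertex -1.959 3.497 3.071
vertex -2.103 3.126 3.556
vertex -1.305 3.314 3.53
endloop
endfacet
facet normal 0.173 -0.806 -0.567
outer loop
vertex -1.853 1.957 2.735
vertex -1.055 2.146 2.71
vertex -1.529 1.696 3.205
endloop
endfacet
facet normal -0.839 -0.421 0.344
outer loop
vertex -1.853 1.957 2.735
vertex -1.529 1.696 3.205
vertex -2.103 3.126 3.556
endloop
endfacet
facet normal -0.839 -0.421 0.344
outer loop
vertex -2.103 3.126 3.556
vertex -1.529 1.696 3.205
vertex -1.779 2.865 4.026
endloop
endfacet
facet normal -0.172 0.806 0.566
outer loop
vertex -2.103 3.126 3.556
vertex -1.779 2.865 4.026
vertex -1.305 3.314 3.53
endloop
endfacet
facet normal 0.173 -0.805 -0.567
outer loop
vertex -1.529 1.696 3.205
vertex -1.055 2.146 2.71
vertex -0.928 1.698 3.385
endloop
endfacet
facet normal -0.229 -0.592 0.773
outer loop
vertex -1.529 1.696 3.205
vertex -0.928 1.698 3.385
vertex -1.779 2.865 4.026
endloop
endfacet
facet normal -0.229 -0.592 0.773
outer loop
vertex -1.779 2.865 4.026
vertex -0.928 1.698 3.385
vertex -1.178 2.867 4.206
endloop
endfacet
facet normal -0.172 0.807 0.566
outer loop
vertex -1.779 2.865 4.026
vertex -1.178 2.867 4.206
vertex -1.305 3.314 3.53
endloop
endfacet
facet normal 0.173 -0.805 -0.567
outer loop
vertex -0.928 1.698 3.385
vertex -1.055 2.146 2.71
vertex -0.401 1.963 3.169
endloop
endfacet
facet normal 0.516 -0.416 0.749
outer loop
vertex -0.928 1.698 3.385
vertex -0.401 1.963 3.169
vertex -1.178 2.867 4.206
endloop
endfacet
facet normal 0.515 -0.416 0.749
outer loop
vertex -1.178 2.867 4.206
vertex -0.401 1.963 3.169
vertex -0.651 3.131 3.99
endloop
endfacet
facet normal -0.172 0.806 0.566
outer loop
vertex -1.178 2.867 4.206
vertex -0.651 3.131 3.99
vertex -1.305 3.314 3.53
endloop
endfacet
facet normal -0.358 0.543 -0.760
outer loop
vertex -2.022 2.436 -3.042
vertex -2.932 1.986 -2.934
vertex -2.722 2.843 -2.421
endloop
endfacet
facet normal 0.727 0.351 0.590
outer loop
vertex -2.022 2.436 -3.042
vertex -2.722 2.843 -2.421
vertex -2.408 1.194 -1.826
endloop
endfacet
facet normal -0.359 0.543 -0.760
outer loop
vertex -2.722 2.843 -2.421
vertex -2.932 1.986 -2.934
vertex -3.631 2.393 -2.313
endloop
endfacet
facet normal -0.052 0.330 0.942
outer loop
vertex -2.722 2.843 -2.421
vertex -3.631 2.393 -2.313
vertex -2.408 1.194 -1.826
endloop
endfacet
facet normal -0.358 0.543 -0.759
outer loop
vertex -3.631 2.393 -2.313
vertex -2.932 1.986 -2.934
vertex -3.841 1.537 -2.826
endloop
endfacet
facet normal -0.593 -0.302 0.746
outer loop
vertex -3.631 2.393 -2.313
vertex -3.841 1.537 -2.826
vertex -2.408 1.194 -1.826
endloop
endfacet
facet normal -0.359 0.544 -0.759
outer loop
vertex -3.841 1.537 -2.826
vertex -2.932 1.986 -2.934
vertex -3.142 1.13 -3.448
endloop
endfacet
facet normal -0.356 -0.913 0.197
outer loop
vertex -3.841 1.537 -2.826
vertex -3.142 1.13 -3.448
vertex -2.408 1.194 -1.826
endloop
endfacet
facet normal -0.358 0.544 -0.759
outer loop
vertex -3.142 1.13 -3.448
vertex -2.932 1.986 -2.934
vertex -2.232 1.58 -3.555
endloop
endfacet
facet normal 0.423 -0.893 -0.156
outer loop
vertex -3.142 1.13 -3.448
vertex -2.232 1.58 -3.555
vertex -2.408 1.194 -1.826
endloop
endfacet
facet normal -0.359 0.543 -0.759
outer loop
vertex -2.232 1.58 -3.555
vertex -2.932 1.986 -2.934
vertex -2.022 2.436 -3.042
endloop
endfacet
facet normal 0.965 -0.261 0.040
outer loop
vertex -2.232 1.58 -3.555
vertex -2.022 2.436 -3.042
vertex -2.408 1.194 -1.826
endloop
endfacet

endsolid


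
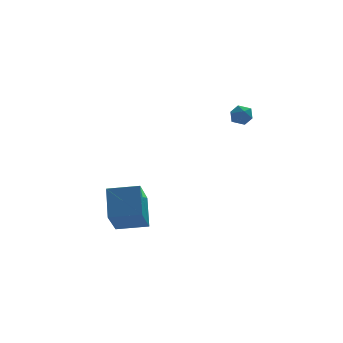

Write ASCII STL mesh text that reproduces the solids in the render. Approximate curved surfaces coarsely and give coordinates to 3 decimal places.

solid 
facet normal -0.948 0.286 -0.143
outer loop
vertex -4.794 -2.851 -1.543
vertex -4.127 -1.382 -3.024
vertex -4.984 -4.192 -2.96
endloop
endfacet
facet normal -0.305 -0.671 0.676
outer loop
vertex -3.373 -4.678 -2.716
vertex -4.794 -2.851 -1.543
vertex -4.984 -4.192 -2.96
endloop
endfacet
facet normal -0.948 0.286 -0.143
outer loop
vertex -4.984 -4.192 -2.96
vertex -4.127 -1.382 -3.024
vertex -4.317 -2.723 -4.441
endloop
endfacet
facet normal -0.097 -0.684 -0.723
outer loop
vertex -4.317 -2.723 -4.441
vertex -3.373 -4.678 -2.716
vertex -4.984 -4.192 -2.96
endloop
endfacet
facet normal 0.097 0.684 0.723
outer loop
vertex -4.794 -2.851 -1.543
vertex -2.516 -1.868 -2.78
vertex -4.127 -1.382 -3.024
endloop
endfacet
facet normal -0.305 -0.671 0.676
outer loop
vertex -3.183 -3.337 -1.299
vertex -4.794 -2.851 -1.543
vertex -3.373 -4.678 -2.716
endloop
endfacet
facet normal 0.097 0.684 0.723
outer loop
vertex -3.183 -3.337 -1.299
vertex -2.516 -1.868 -2.78
vertex -4.794 -2.851 -1.543
endloop
endfacet
facet normal 0.305 0.671 -0.676
outer loop
vertex -4.127 -1.382 -3.024
vertex -2.516 -1.868 -2.78
vertex -4.317 -2.723 -4.441
endloop
endfacet
facet normal -0.097 -0.684 -0.723
outer loop
vertex -2.706 -3.209 -4.197
vertex -3.373 -4.678 -2.716
vertex -4.317 -2.723 -4.441
endloop
endfacet
facet normal 0.305 0.671 -0.676
outer loop
vertex -4.317 -2.723 -4.441
vertex -2.516 -1.868 -2.78
vertex -2.706 -3.209 -4.197
endloop
endfacet
facet normal 0.948 -0.286 0.143
outer loop
vertex -2.706 -3.209 -4.197
vertex -3.183 -3.337 -1.299
vertex -3.373 -4.678 -2.716
endloop
endfacet
facet normal 0.948 -0.286 0.143
outer loop
vertex -2.516 -1.868 -2.78
vertex -3.183 -3.337 -1.299
vertex -2.706 -3.209 -4.197
endloop
endfacet
facet normal -0.978 0.199 -0.068
outer loop
vertex 1.334 -3.774 2.854
vertex 1.247 -3.985 3.487
vertex 1.387 -3.338 3.365
endloop
endfacet
facet normal -0.599 0.639 -0.483
outer loop
vertex 1.334 -3.774 2.854
vertex 1.387 -3.338 3.365
vertex 1.825 -3.313 2.854
endloop
endfacet
facet normal -0.225 0.240 -0.944
outer loop
vertex 1.334 -3.774 2.854
vertex 1.825 -3.313 2.854
vertex 1.956 -3.945 2.662
endloop
endfacet
facet normal -0.374 -0.445 -0.814
outer loop
vertex 1.334 -3.774 2.854
vertex 1.956 -3.945 2.662
vertex 1.598 -4.36 3.053
endloop
endfacet
facet normal -0.839 -0.471 -0.272
outer loop
vertex 1.334 -3.774 2.854
vertex 1.598 -4.36 3.053
vertex 1.247 -3.985 3.487
endloop
endfacet
facet normal -0.135 0.988 -0.068
outer loop
vertex 1.825 -3.313 2.854
vertex 1.387 -3.338 3.365
vertex 2.042 -3.24 3.487
endloop
endfacet
facet normal -0.748 0.276 0.604
outer loop
vertex 1.387 -3.338 3.365
vertex 1.247 -3.985 3.487
vertex 1.684 -3.655 3.878
endloop
endfacet
facet normal -0.524 -0.807 0.273
outer loop
vertex 1.247 -3.985 3.487
vertex 1.598 -4.36 3.053
vertex 1.815 -4.287 3.686
endloop
endfacet
facet normal 0.227 -0.764 -0.604
outer loop
vertex 1.598 -4.36 3.053
vertex 1.956 -3.945 2.662
vertex 2.253 -4.262 3.175
endloop
endfacet
facet normal 0.468 0.344 -0.814
outer loop
vertex 1.956 -3.945 2.662
vertex 1.825 -3.313 2.854
vertex 2.393 -3.615 3.053
endloop
endfacet
facet normal 0.374 0.445 0.814
outer loop
vertex 2.306 -3.826 3.686
vertex 2.042 -3.24 3.487
vertex 1.684 -3.655 3.878
endloop
endfacet
facet normal 0.225 -0.240 0.944
outer loop
vertex 2.306 -3.826 3.686
vertex 1.684 -3.655 3.878
vertex 1.815 -4.287 3.686
endloop
endfacet
facet normal 0.599 -0.639 0.483
outer loop
vertex 2.306 -3.826 3.686
vertex 1.815 -4.287 3.686
vertex 2.253 -4.262 3.175
endloop
endfacet
facet normal 0.978 -0.199 0.068
outer loop
vertex 2.306 -3.826 3.686
vertex 2.253 -4.262 3.175
vertex 2.393 -3.615 3.053
endloop
endfacet
facet normal 0.839 0.471 0.272
outer loop
vertex 2.306 -3.826 3.686
vertex 2.393 -3.615 3.053
vertex 2.042 -3.24 3.487
endloop
endfacet
facet normal -0.227 0.764 0.604
outer loop
vertex 1.684 -3.655 3.878
vertex 2.042 -3.24 3.487
vertex 1.387 -3.338 3.365
endloop
endfacet
facet normal -0.468 -0.344 0.814
outer loop
vertex 1.815 -4.287 3.686
vertex 1.684 -3.655 3.878
vertex 1.247 -3.985 3.487
endloop
endfacet
facet normal 0.135 -0.988 0.068
outer loop
vertex 2.253 -4.262 3.175
vertex 1.815 -4.287 3.686
vertex 1.598 -4.36 3.053
endloop
endfacet
facet normal 0.748 -0.276 -0.604
outer loop
vertex 2.393 -3.615 3.053
vertex 2.253 -4.262 3.175
vertex 1.956 -3.945 2.662
endloop
endfacet
facet normal 0.524 0.807 -0.273
outer loop
vertex 2.042 -3.24 3.487
vertex 2.393 -3.615 3.053
vertex 1.825 -3.313 2.854
endloop
endfacet

endsolid


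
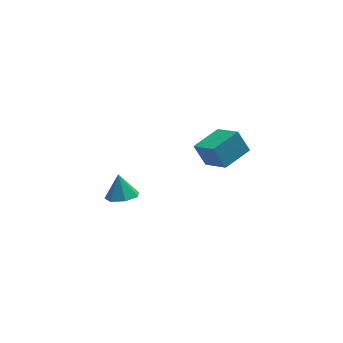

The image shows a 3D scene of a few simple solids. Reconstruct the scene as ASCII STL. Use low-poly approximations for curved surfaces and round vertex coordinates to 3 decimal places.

solid 
facet normal 0.011 -0.474 -0.881
outer loop
vertex -2.904 -3.517 2.494
vertex -3.662 -2.919 2.163
vertex -2.656 -2.768 2.094
endloop
endfacet
facet normal 0.822 0.032 0.569
outer loop
vertex -2.904 -3.517 2.494
vertex -2.656 -2.768 2.094
vertex -3.678 -2.181 3.537
endloop
endfacet
facet normal 0.011 -0.474 -0.880
outer loop
vertex -2.656 -2.768 2.094
vertex -3.662 -2.919 2.163
vertex -3.165 -2.133 1.746
endloop
endfacet
facet normal 0.699 0.680 0.219
outer loop
vertex -2.656 -2.768 2.094
vertex -3.165 -2.133 1.746
vertex -3.678 -2.181 3.537
endloop
endfacet
facet normal 0.011 -0.474 -0.880
outer loop
vertex -3.165 -2.133 1.746
vertex -3.662 -2.919 2.163
vertex -4.048 -2.09 1.712
endloop
endfacet
facet normal 0.047 0.998 0.040
outer loop
vertex -3.165 -2.133 1.746
vertex -4.048 -2.09 1.712
vertex -3.678 -2.181 3.537
endloop
endfacet
facet normal 0.011 -0.474 -0.880
outer loop
vertex -4.048 -2.09 1.712
vertex -3.662 -2.919 2.163
vertex -4.641 -2.672 2.018
endloop
endfacet
facet normal -0.645 0.745 0.168
outer loop
vertex -4.048 -2.09 1.712
vertex -4.641 -2.672 2.018
vertex -3.678 -2.181 3.537
endloop
endfacet
facet normal 0.011 -0.474 -0.881
outer loop
vertex -4.641 -2.672 2.018
vertex -3.662 -2.919 2.163
vertex -4.496 -3.44 2.433
endloop
endfacet
facet normal -0.855 0.112 0.506
outer loop
vertex -4.641 -2.672 2.018
vertex -4.496 -3.44 2.433
vertex -3.678 -2.181 3.537
endloop
endfacet
facet normal 0.011 -0.474 -0.881
outer loop
vertex -4.496 -3.44 2.433
vertex -3.662 -2.919 2.163
vertex -3.723 -3.816 2.645
endloop
endfacet
facet normal -0.426 -0.424 0.799
outer loop
vertex -4.496 -3.44 2.433
vertex -3.723 -3.816 2.645
vertex -3.678 -2.181 3.537
endloop
endfacet
facet normal 0.011 -0.474 -0.881
outer loop
vertex -3.723 -3.816 2.645
vertex -3.662 -2.919 2.163
vertex -2.904 -3.517 2.494
endloop
endfacet
facet normal 0.321 -0.460 0.828
outer loop
vertex -3.723 -3.816 2.645
vertex -2.904 -3.517 2.494
vertex -3.678 -2.181 3.537
endloop
endfacet
facet normal -0.342 0.429 0.836
outer loop
vertex 2.82 0.234 1.664
vertex 4.655 1.176 1.931
vertex 2.118 1.93 0.506
endloop
endfacet
facet normal -0.882 -0.453 -0.129
outer loop
vertex 2.665 1.244 -0.831
vertex 2.82 0.234 1.664
vertex 2.118 1.93 0.506
endloop
endfacet
facet normal -0.342 0.429 0.836
outer loop
vertex 2.118 1.93 0.506
vertex 4.655 1.176 1.931
vertex 3.952 2.872 0.774
endloop
endfacet
facet normal -0.324 0.782 -0.533
outer loop
vertex 3.952 2.872 0.774
vertex 2.665 1.244 -0.831
vertex 2.118 1.93 0.506
endloop
endfacet
facet normal 0.324 -0.782 0.533
outer loop
vertex 2.82 0.234 1.664
vertex 5.202 0.49 0.594
vertex 4.655 1.176 1.931
endloop
endfacet
facet normal -0.882 -0.453 -0.129
outer loop
vertex 3.368 -0.452 0.326
vertex 2.82 0.234 1.664
vertex 2.665 1.244 -0.831
endloop
endfacet
facet normal 0.324 -0.782 0.533
outer loop
vertex 3.368 -0.452 0.326
vertex 5.202 0.49 0.594
vertex 2.82 0.234 1.664
endloop
endfacet
facet normal 0.882 0.453 0.128
outer loop
vertex 4.655 1.176 1.931
vertex 5.202 0.49 0.594
vertex 3.952 2.872 0.774
endloop
endfacet
facet normal -0.324 0.782 -0.533
outer loop
vertex 4.5 2.186 -0.564
vertex 2.665 1.244 -0.831
vertex 3.952 2.872 0.774
endloop
endfacet
facet normal 0.882 0.453 0.129
outer loop
vertex 3.952 2.872 0.774
vertex 5.202 0.49 0.594
vertex 4.5 2.186 -0.564
endloop
endfacet
facet normal 0.342 -0.429 -0.836
outer loop
vertex 4.5 2.186 -0.564
vertex 3.368 -0.452 0.326
vertex 2.665 1.244 -0.831
endloop
endfacet
facet normal 0.342 -0.429 -0.836
outer loop
vertex 5.202 0.49 0.594
vertex 3.368 -0.452 0.326
vertex 4.5 2.186 -0.564
endloop
endfacet

endsolid


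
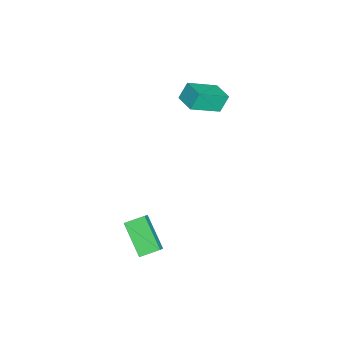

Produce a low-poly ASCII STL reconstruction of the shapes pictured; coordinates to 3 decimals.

solid 
facet normal -0.713 0.021 -0.701
outer loop
vertex 1.148 -3.14 -2.592
vertex 0.767 -2.161 -2.175
vertex 2.427 -2.101 -3.861
endloop
endfacet
facet normal 0.337 -0.866 -0.369
outer loop
vertex 3.033 -2.119 -3.265
vertex 1.148 -3.14 -2.592
vertex 2.427 -2.101 -3.861
endloop
endfacet
facet normal -0.713 0.021 -0.701
outer loop
vertex 2.427 -2.101 -3.861
vertex 0.767 -2.161 -2.175
vertex 2.046 -1.122 -3.444
endloop
endfacet
facet normal 0.615 0.499 -0.610
outer loop
vertex 2.046 -1.122 -3.444
vertex 3.033 -2.119 -3.265
vertex 2.427 -2.101 -3.861
endloop
endfacet
facet normal -0.615 -0.499 0.610
outer loop
vertex 1.148 -3.14 -2.592
vertex 1.373 -2.179 -1.579
vertex 0.767 -2.161 -2.175
endloop
endfacet
facet normal 0.337 -0.866 -0.369
outer loop
vertex 1.754 -3.158 -1.996
vertex 1.148 -3.14 -2.592
vertex 3.033 -2.119 -3.265
endloop
endfacet
facet normal -0.615 -0.499 0.610
outer loop
vertex 1.754 -3.158 -1.996
vertex 1.373 -2.179 -1.579
vertex 1.148 -3.14 -2.592
endloop
endfacet
facet normal -0.337 0.866 0.369
outer loop
vertex 0.767 -2.161 -2.175
vertex 1.373 -2.179 -1.579
vertex 2.046 -1.122 -3.444
endloop
endfacet
facet normal 0.615 0.499 -0.610
outer loop
vertex 2.652 -1.14 -2.848
vertex 3.033 -2.119 -3.265
vertex 2.046 -1.122 -3.444
endloop
endfacet
facet normal -0.337 0.866 0.369
outer loop
vertex 2.046 -1.122 -3.444
vertex 1.373 -2.179 -1.579
vertex 2.652 -1.14 -2.848
endloop
endfacet
facet normal 0.713 -0.021 0.701
outer loop
vertex 2.652 -1.14 -2.848
vertex 1.754 -3.158 -1.996
vertex 3.033 -2.119 -3.265
endloop
endfacet
facet normal 0.713 -0.021 0.701
outer loop
vertex 1.373 -2.179 -1.579
vertex 1.754 -3.158 -1.996
vertex 2.652 -1.14 -2.848
endloop
endfacet
facet normal -0.539 0.675 -0.503
outer loop
vertex -4.99 0.302 3.481
vertex -4.097 1.07 3.554
vertex -4.591 -0.073 2.55
endloop
endfacet
facet normal -0.757 -0.651 -0.062
outer loop
vertex -3.523 -1.41 3.546
vertex -4.99 0.302 3.481
vertex -4.591 -0.073 2.55
endloop
endfacet
facet normal -0.539 0.675 -0.503
outer loop
vertex -4.591 -0.073 2.55
vertex -4.097 1.07 3.554
vertex -3.698 0.695 2.623
endloop
endfacet
facet normal 0.369 -0.347 -0.862
outer loop
vertex -3.698 0.695 2.623
vertex -3.523 -1.41 3.546
vertex -4.591 -0.073 2.55
endloop
endfacet
facet normal -0.369 0.347 0.862
outer loop
vertex -4.99 0.302 3.481
vertex -3.029 -0.267 4.55
vertex -4.097 1.07 3.554
endloop
endfacet
facet normal -0.757 -0.651 -0.062
outer loop
vertex -3.922 -1.035 4.477
vertex -4.99 0.302 3.481
vertex -3.523 -1.41 3.546
endloop
endfacet
facet normal -0.369 0.347 0.862
outer loop
vertex -3.922 -1.035 4.477
vertex -3.029 -0.267 4.55
vertex -4.99 0.302 3.481
endloop
endfacet
facet normal 0.757 0.651 0.062
outer loop
vertex -4.097 1.07 3.554
vertex -3.029 -0.267 4.55
vertex -3.698 0.695 2.623
endloop
endfacet
facet normal 0.369 -0.347 -0.862
outer loop
vertex -2.63 -0.642 3.619
vertex -3.523 -1.41 3.546
vertex -3.698 0.695 2.623
endloop
endfacet
facet normal 0.757 0.651 0.062
outer loop
vertex -3.698 0.695 2.623
vertex -3.029 -0.267 4.55
vertex -2.63 -0.642 3.619
endloop
endfacet
facet normal 0.539 -0.675 0.503
outer loop
vertex -2.63 -0.642 3.619
vertex -3.922 -1.035 4.477
vertex -3.523 -1.41 3.546
endloop
endfacet
facet normal 0.539 -0.675 0.503
outer loop
vertex -3.029 -0.267 4.55
vertex -3.922 -1.035 4.477
vertex -2.63 -0.642 3.619
endloop
endfacet

endsolid


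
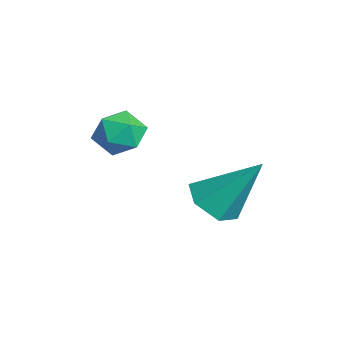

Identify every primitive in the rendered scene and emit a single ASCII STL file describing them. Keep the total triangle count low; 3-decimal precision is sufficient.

solid 
facet normal -0.452 0.784 0.425
outer loop
vertex 0.851 -1.016 0.731
vertex 0.26 -1.275 0.58
vertex 0.548 -1.422 1.158
endloop
endfacet
facet normal 0.174 0.649 0.741
outer loop
vertex 0.851 -1.016 0.731
vertex 0.548 -1.422 1.158
vertex 1.2 -1.477 1.053
endloop
endfacet
facet normal 0.684 0.688 0.244
outer loop
vertex 0.851 -1.016 0.731
vertex 1.2 -1.477 1.053
vertex 1.315 -1.364 0.411
endloop
endfacet
facet normal 0.373 0.847 -0.379
outer loop
vertex 0.851 -1.016 0.731
vertex 1.315 -1.364 0.411
vertex 0.734 -1.239 0.118
endloop
endfacet
facet normal -0.329 0.906 -0.267
outer loop
vertex 0.851 -1.016 0.731
vertex 0.734 -1.239 0.118
vertex 0.26 -1.275 0.58
endloop
endfacet
facet normal 0.157 -0.019 0.987
outer loop
vertex 1.2 -1.477 1.053
vertex 0.548 -1.422 1.158
vertex 0.826 -2.021 1.102
endloop
endfacet
facet normal -0.857 0.197 0.477
outer loop
vertex 0.548 -1.422 1.158
vertex 0.26 -1.275 0.58
vertex 0.245 -1.896 0.809
endloop
endfacet
facet normal -0.657 0.394 -0.643
outer loop
vertex 0.26 -1.275 0.58
vertex 0.734 -1.239 0.118
vertex 0.36 -1.783 0.167
endloop
endfacet
facet normal 0.480 0.300 -0.824
outer loop
vertex 0.734 -1.239 0.118
vertex 1.315 -1.364 0.411
vertex 1.012 -1.838 0.062
endloop
endfacet
facet normal 0.982 0.044 0.184
outer loop
vertex 1.315 -1.364 0.411
vertex 1.2 -1.477 1.053
vertex 1.3 -1.985 0.64
endloop
endfacet
facet normal -0.373 -0.847 0.379
outer loop
vertex 0.709 -2.244 0.489
vertex 0.826 -2.021 1.102
vertex 0.245 -1.896 0.809
endloop
endfacet
facet normal -0.684 -0.688 -0.244
outer loop
vertex 0.709 -2.244 0.489
vertex 0.245 -1.896 0.809
vertex 0.36 -1.783 0.167
endloop
endfacet
facet normal -0.174 -0.649 -0.741
outer loop
vertex 0.709 -2.244 0.489
vertex 0.36 -1.783 0.167
vertex 1.012 -1.838 0.062
endloop
endfacet
facet normal 0.452 -0.784 -0.425
outer loop
vertex 0.709 -2.244 0.489
vertex 1.012 -1.838 0.062
vertex 1.3 -1.985 0.64
endloop
endfacet
facet normal 0.329 -0.906 0.267
outer loop
vertex 0.709 -2.244 0.489
vertex 1.3 -1.985 0.64
vertex 0.826 -2.021 1.102
endloop
endfacet
facet normal -0.480 -0.300 0.824
outer loop
vertex 0.245 -1.896 0.809
vertex 0.826 -2.021 1.102
vertex 0.548 -1.422 1.158
endloop
endfacet
facet normal -0.982 -0.044 -0.184
outer loop
vertex 0.36 -1.783 0.167
vertex 0.245 -1.896 0.809
vertex 0.26 -1.275 0.58
endloop
endfacet
facet normal -0.157 0.019 -0.987
outer loop
vertex 1.012 -1.838 0.062
vertex 0.36 -1.783 0.167
vertex 0.734 -1.239 0.118
endloop
endfacet
facet normal 0.857 -0.197 -0.477
outer loop
vertex 1.3 -1.985 0.64
vertex 1.012 -1.838 0.062
vertex 1.315 -1.364 0.411
endloop
endfacet
facet normal 0.657 -0.394 0.643
outer loop
vertex 0.826 -2.021 1.102
vertex 1.3 -1.985 0.64
vertex 1.2 -1.477 1.053
endloop
endfacet
facet normal -0.266 -0.579 -0.771
outer loop
vertex 1.249 0.92 -2.213
vertex 0.963 0.434 -1.749
vertex 0.549 0.974 -2.012
endloop
endfacet
facet normal -0.004 0.962 -0.273
outer loop
vertex 1.249 0.92 -2.213
vertex 0.549 0.974 -2.012
vertex 1.417 1.426 -0.431
endloop
endfacet
facet normal -0.266 -0.579 -0.771
outer loop
vertex 0.549 0.974 -2.012
vertex 0.963 0.434 -1.749
vertex 0.263 0.488 -1.548
endloop
endfacet
facet normal -0.735 0.642 0.220
outer loop
vertex 0.549 0.974 -2.012
vertex 0.263 0.488 -1.548
vertex 1.417 1.426 -0.431
endloop
endfacet
facet normal -0.266 -0.581 -0.770
outer loop
vertex 0.263 0.488 -1.548
vertex 0.963 0.434 -1.749
vertex 0.678 -0.052 -1.284
endloop
endfacet
facet normal -0.639 -0.119 0.760
outer loop
vertex 0.263 0.488 -1.548
vertex 0.678 -0.052 -1.284
vertex 1.417 1.426 -0.431
endloop
endfacet
facet normal -0.266 -0.581 -0.770
outer loop
vertex 0.678 -0.052 -1.284
vertex 0.963 0.434 -1.749
vertex 1.378 -0.106 -1.485
endloop
endfacet
facet normal 0.188 -0.560 0.807
outer loop
vertex 0.678 -0.052 -1.284
vertex 1.378 -0.106 -1.485
vertex 1.417 1.426 -0.431
endloop
endfacet
facet normal -0.265 -0.580 -0.770
outer loop
vertex 1.378 -0.106 -1.485
vertex 0.963 0.434 -1.749
vertex 1.663 0.38 -1.949
endloop
endfacet
facet normal 0.919 -0.239 0.314
outer loop
vertex 1.378 -0.106 -1.485
vertex 1.663 0.38 -1.949
vertex 1.417 1.426 -0.431
endloop
endfacet
facet normal -0.265 -0.580 -0.771
outer loop
vertex 1.663 0.38 -1.949
vertex 0.963 0.434 -1.749
vertex 1.249 0.92 -2.213
endloop
endfacet
facet normal 0.823 0.521 -0.226
outer loop
vertex 1.663 0.38 -1.949
vertex 1.249 0.92 -2.213
vertex 1.417 1.426 -0.431
endloop
endfacet

endsolid


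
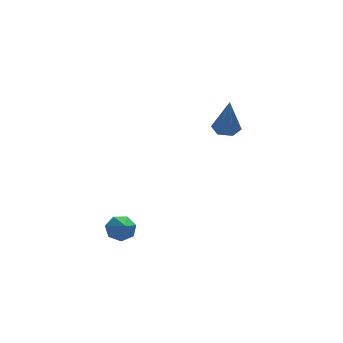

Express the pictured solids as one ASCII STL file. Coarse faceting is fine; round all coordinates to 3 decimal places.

solid 
facet normal 0.030 0.336 -0.941
outer loop
vertex 4.445 4.475 1.458
vertex 3.958 4.104 1.31
vertex 3.856 4.691 1.516
endloop
endfacet
facet normal 0.331 0.748 0.575
outer loop
vertex 4.445 4.475 1.458
vertex 3.856 4.691 1.516
vertex 3.902 3.476 3.07
endloop
endfacet
facet normal 0.030 0.336 -0.941
outer loop
vertex 3.856 4.691 1.516
vertex 3.958 4.104 1.31
vertex 3.369 4.32 1.368
endloop
endfacet
facet normal -0.617 0.611 0.496
outer loop
vertex 3.856 4.691 1.516
vertex 3.369 4.32 1.368
vertex 3.902 3.476 3.07
endloop
endfacet
facet normal 0.030 0.336 -0.941
outer loop
vertex 3.369 4.32 1.368
vertex 3.958 4.104 1.31
vertex 3.471 3.733 1.162
endloop
endfacet
facet normal -0.955 -0.231 0.185
outer loop
vertex 3.369 4.32 1.368
vertex 3.471 3.733 1.162
vertex 3.902 3.476 3.07
endloop
endfacet
facet normal 0.030 0.336 -0.941
outer loop
vertex 3.471 3.733 1.162
vertex 3.958 4.104 1.31
vertex 4.06 3.518 1.104
endloop
endfacet
facet normal -0.347 -0.937 -0.048
outer loop
vertex 3.471 3.733 1.162
vertex 4.06 3.518 1.104
vertex 3.902 3.476 3.07
endloop
endfacet
facet normal 0.030 0.336 -0.941
outer loop
vertex 4.06 3.518 1.104
vertex 3.958 4.104 1.31
vertex 4.547 3.889 1.252
endloop
endfacet
facet normal 0.600 -0.800 0.031
outer loop
vertex 4.06 3.518 1.104
vertex 4.547 3.889 1.252
vertex 3.902 3.476 3.07
endloop
endfacet
facet normal 0.030 0.336 -0.941
outer loop
vertex 4.547 3.889 1.252
vertex 3.958 4.104 1.31
vertex 4.445 4.475 1.458
endloop
endfacet
facet normal 0.938 0.043 0.343
outer loop
vertex 4.547 3.889 1.252
vertex 4.445 4.475 1.458
vertex 3.902 3.476 3.07
endloop
endfacet
facet normal -0.004 0.831 -0.557
outer loop
vertex -0.896 -0.053 -1.518
vertex -1.522 -0.096 -1.578
vertex -1.189 0.203 -1.134
endloop
endfacet
facet normal 0.747 -0.124 0.653
outer loop
vertex -0.896 -0.053 -1.518
vertex -1.189 0.203 -1.134
vertex -1.518 -0.984 -0.982
endloop
endfacet
facet normal -0.003 0.830 -0.557
outer loop
vertex -1.189 0.203 -1.134
vertex -1.522 -0.096 -1.578
vertex -1.733 0.234 -1.085
endloop
endfacet
facet normal 0.095 0.101 0.990
outer loop
vertex -1.189 0.203 -1.134
vertex -1.733 0.234 -1.085
vertex -1.518 -0.984 -0.982
endloop
endfacet
facet normal -0.002 0.831 -0.557
outer loop
vertex -1.733 0.234 -1.085
vertex -1.522 -0.096 -1.578
vertex -2.117 0.017 -1.407
endloop
endfacet
facet normal -0.627 -0.045 0.778
outer loop
vertex -1.733 0.234 -1.085
vertex -2.117 0.017 -1.407
vertex -1.518 -0.984 -0.982
endloop
endfacet
facet normal -0.002 0.831 -0.557
outer loop
vertex -2.117 0.017 -1.407
vertex -1.522 -0.096 -1.578
vertex -2.053 -0.285 -1.858
endloop
endfacet
facet normal -0.876 -0.449 0.176
outer loop
vertex -2.117 0.017 -1.407
vertex -2.053 -0.285 -1.858
vertex -1.518 -0.984 -0.982
endloop
endfacet
facet normal -0.002 0.830 -0.557
outer loop
vertex -2.053 -0.285 -1.858
vertex -1.522 -0.096 -1.578
vertex -1.589 -0.445 -2.098
endloop
endfacet
facet normal -0.465 -0.808 -0.361
outer loop
vertex -2.053 -0.285 -1.858
vertex -1.589 -0.445 -2.098
vertex -1.518 -0.984 -0.982
endloop
endfacet
facet normal -0.004 0.831 -0.557
outer loop
vertex -1.589 -0.445 -2.098
vertex -1.522 -0.096 -1.578
vertex -1.074 -0.341 -1.947
endloop
endfacet
facet normal 0.298 -0.852 -0.430
outer loop
vertex -1.589 -0.445 -2.098
vertex -1.074 -0.341 -1.947
vertex -1.518 -0.984 -0.982
endloop
endfacet
facet normal -0.004 0.831 -0.556
outer loop
vertex -1.074 -0.341 -1.947
vertex -1.522 -0.096 -1.578
vertex -0.896 -0.053 -1.518
endloop
endfacet
facet normal 0.837 -0.547 0.020
outer loop
vertex -1.074 -0.341 -1.947
vertex -0.896 -0.053 -1.518
vertex -1.518 -0.984 -0.982
endloop
endfacet

endsolid
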